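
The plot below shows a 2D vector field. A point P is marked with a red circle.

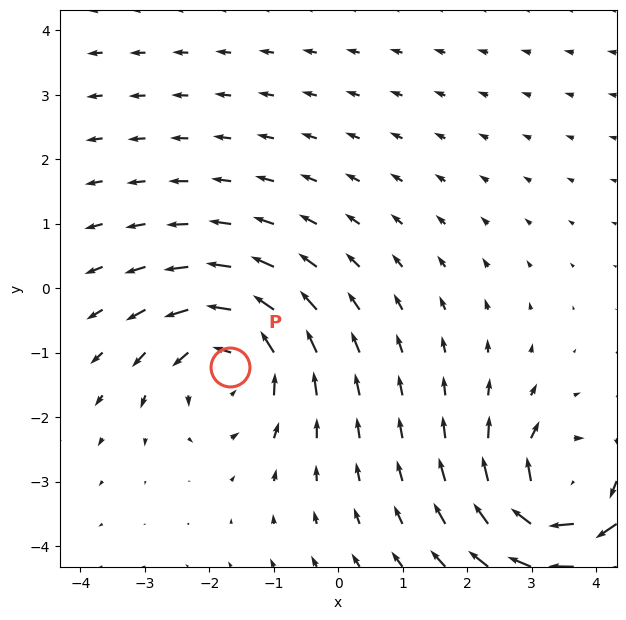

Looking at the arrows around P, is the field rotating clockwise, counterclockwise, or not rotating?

counterclockwise

Near P at (-1.7, -1.2) the arrows circulate counterclockwise. The curl (z-component) there is about +4; positive curl means counterclockwise rotation.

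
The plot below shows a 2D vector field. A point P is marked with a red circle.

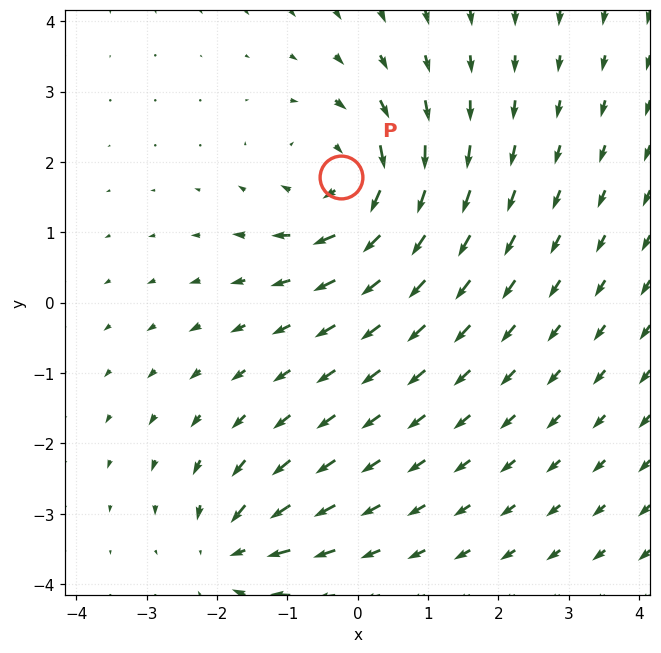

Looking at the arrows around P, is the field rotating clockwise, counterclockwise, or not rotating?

Near P at (-0.2, 1.8) the arrows circulate clockwise. The curl (z-component) there is about -5; negative curl means clockwise rotation.

clockwise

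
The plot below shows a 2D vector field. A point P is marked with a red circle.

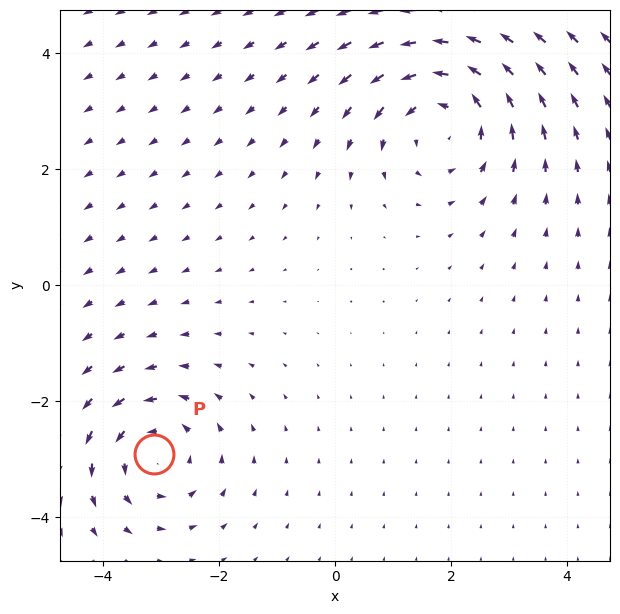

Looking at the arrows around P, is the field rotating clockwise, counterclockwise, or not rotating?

Near P at (-3.1, -2.9) the arrows circulate counterclockwise. The curl (z-component) there is about +3; positive curl means counterclockwise rotation.

counterclockwise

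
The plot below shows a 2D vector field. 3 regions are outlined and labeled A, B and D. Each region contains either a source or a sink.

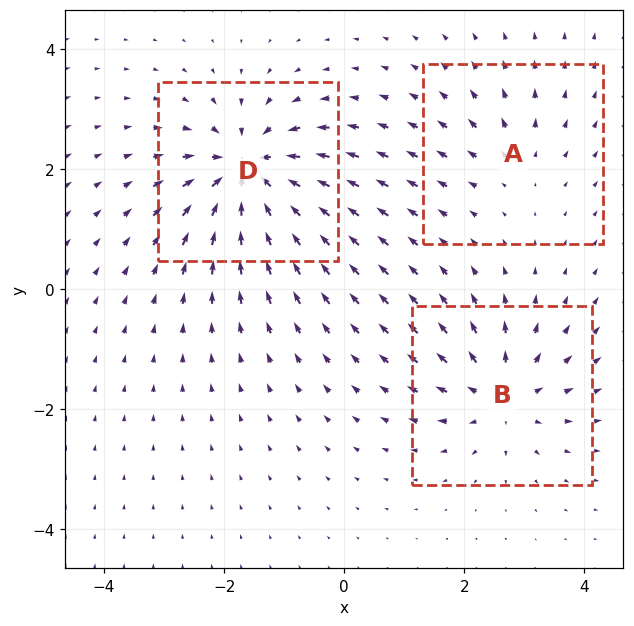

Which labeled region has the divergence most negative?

D

Divergence at each region's feature centre — A: about +2, B: about +4, D: about -6. Region D is most negative.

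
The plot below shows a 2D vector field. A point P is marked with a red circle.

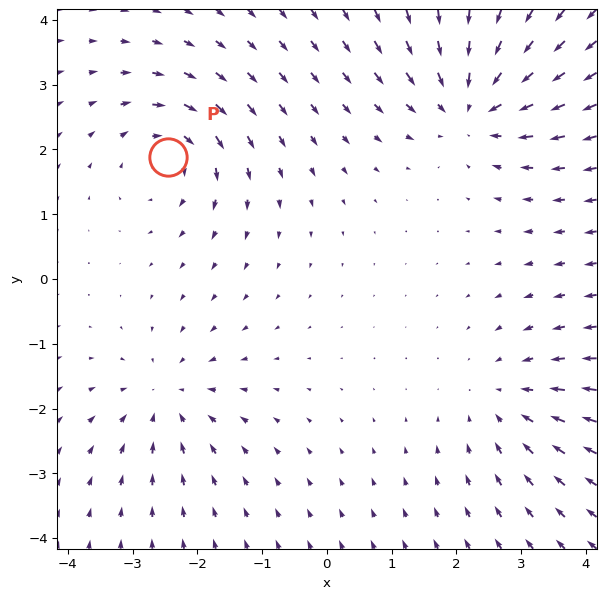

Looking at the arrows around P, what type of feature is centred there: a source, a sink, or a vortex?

vortex

At P (-2.4, 1.9) the arrows circulate clockwise. Divergence ≈0, curl about -4 — near-zero divergence with nonzero curl is a vortex.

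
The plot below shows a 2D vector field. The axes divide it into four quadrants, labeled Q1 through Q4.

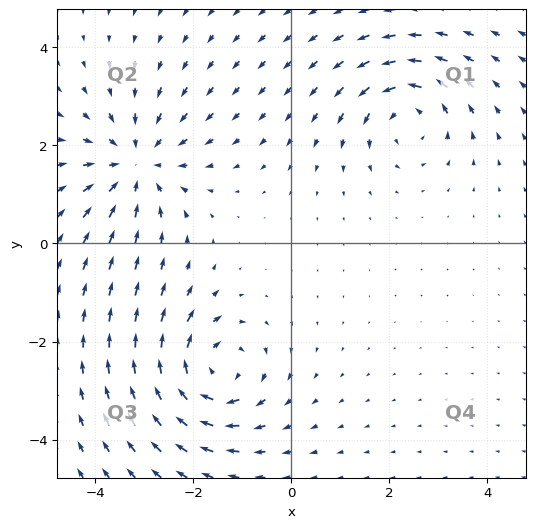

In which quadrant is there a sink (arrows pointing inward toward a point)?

The sink sits at approximately (-3.2, 1.6), which lies in quadrant Q2. The divergence there is about -4, negative as expected for a sink.

Q2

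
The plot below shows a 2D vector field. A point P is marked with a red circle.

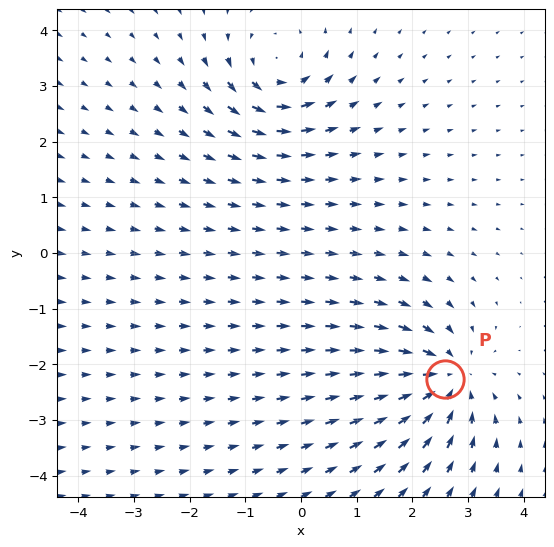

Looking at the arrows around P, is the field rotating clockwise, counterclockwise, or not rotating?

not rotating

Near P at (2.6, -2.3) the arrows show no circulation. The curl there is ≈0.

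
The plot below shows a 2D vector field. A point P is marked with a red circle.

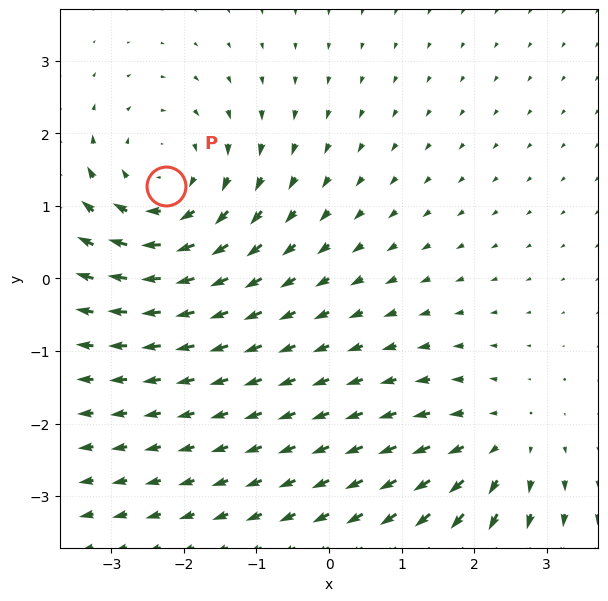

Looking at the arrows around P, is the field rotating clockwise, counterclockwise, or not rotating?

clockwise

Near P at (-2.2, 1.3) the arrows circulate clockwise. The curl (z-component) there is about -4; negative curl means clockwise rotation.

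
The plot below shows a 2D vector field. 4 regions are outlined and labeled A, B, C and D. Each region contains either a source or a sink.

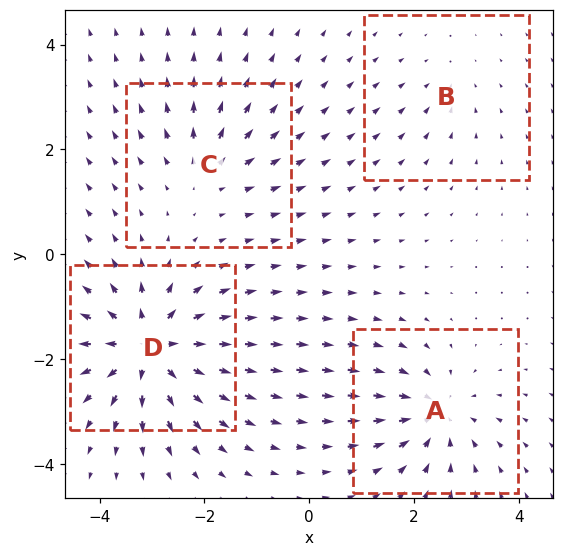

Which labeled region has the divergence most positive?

D

Divergence at each region's feature centre — A: about -5, B: about -2, C: about +4, D: about +8. Region D is most positive.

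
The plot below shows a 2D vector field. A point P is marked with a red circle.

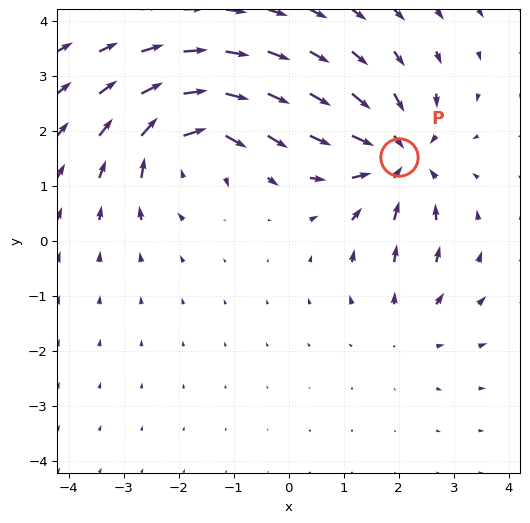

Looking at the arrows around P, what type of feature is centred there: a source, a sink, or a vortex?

At P (2.0, 1.5) the arrows converge inward. Divergence about -5, curl ≈0 — negative divergence with near-zero curl is a sink.

sink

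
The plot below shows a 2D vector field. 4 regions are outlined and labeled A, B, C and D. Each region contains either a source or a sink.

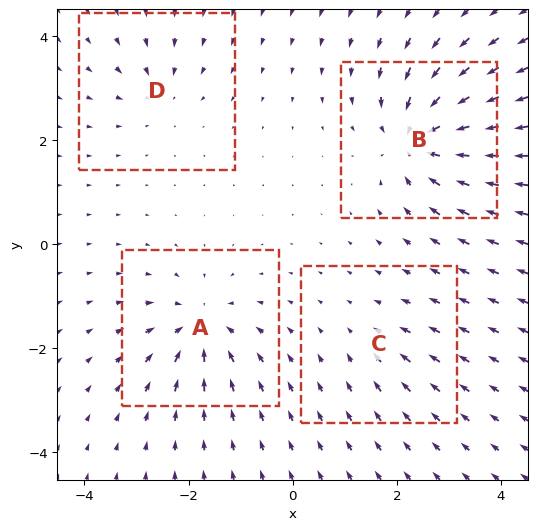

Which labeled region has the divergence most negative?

Divergence at each region's feature centre — A: about -6, B: about -8, C: about -3, D: about -4. Region B is most negative.

B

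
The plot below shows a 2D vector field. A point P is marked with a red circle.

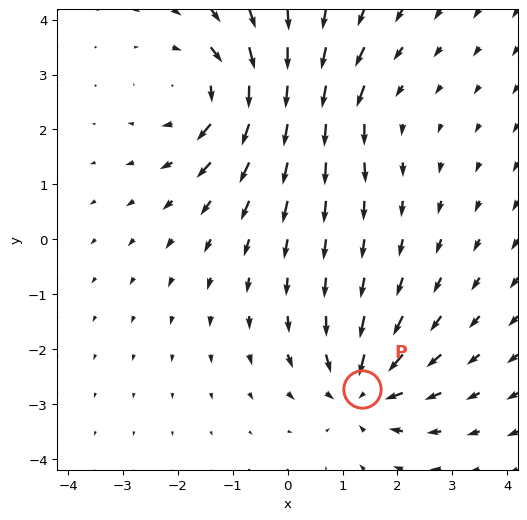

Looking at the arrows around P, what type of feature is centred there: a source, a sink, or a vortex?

sink

At P (1.4, -2.7) the arrows converge inward. Divergence about -5, curl ≈0 — negative divergence with near-zero curl is a sink.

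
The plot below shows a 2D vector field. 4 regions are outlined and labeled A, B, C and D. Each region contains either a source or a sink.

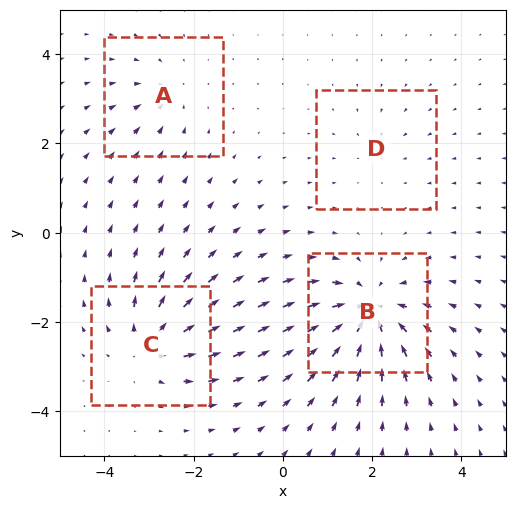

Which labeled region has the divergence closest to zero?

Divergence at each region's feature centre — A: about -3, B: about -7, C: about +5, D: about -2. Region D is closest to zero.

D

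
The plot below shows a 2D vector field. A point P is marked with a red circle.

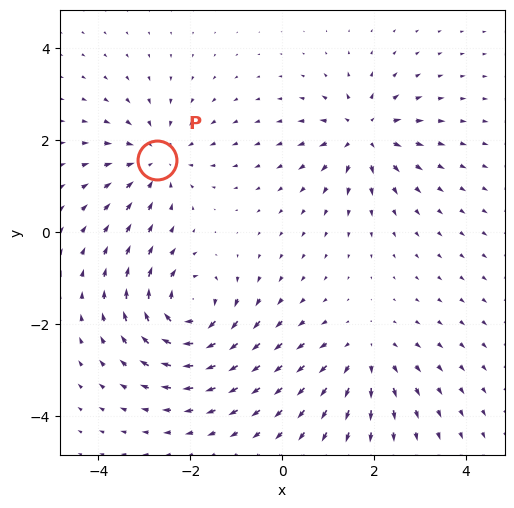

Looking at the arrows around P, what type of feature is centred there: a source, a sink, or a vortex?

At P (-2.7, 1.6) the arrows converge inward. Divergence about -4, curl ≈0 — negative divergence with near-zero curl is a sink.

sink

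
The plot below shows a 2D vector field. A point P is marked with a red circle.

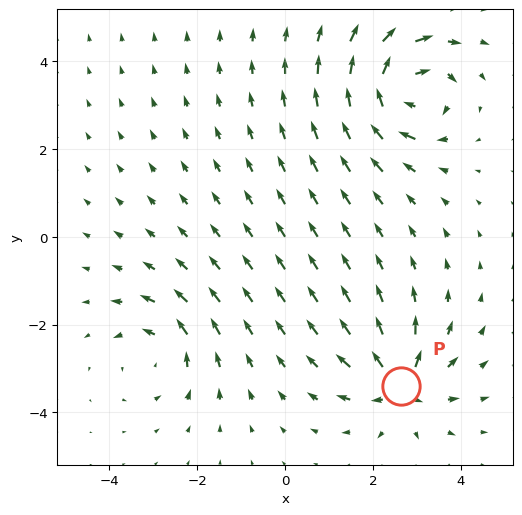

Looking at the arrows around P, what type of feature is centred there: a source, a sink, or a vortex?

source

At P (2.6, -3.4) the arrows spread outward. Divergence about +5, curl ≈0 — positive divergence with near-zero curl is a source.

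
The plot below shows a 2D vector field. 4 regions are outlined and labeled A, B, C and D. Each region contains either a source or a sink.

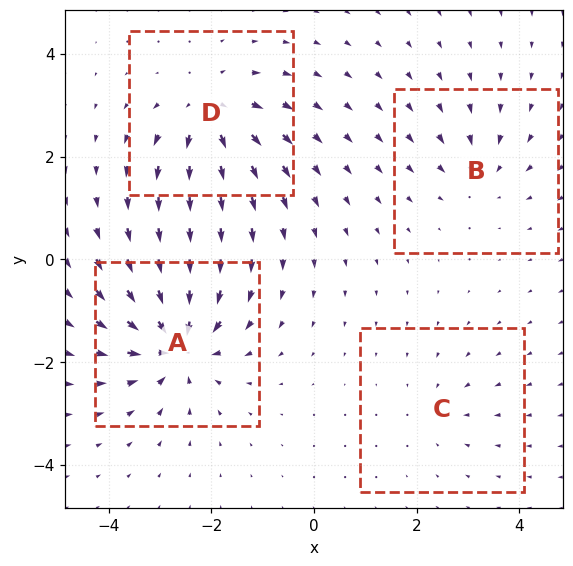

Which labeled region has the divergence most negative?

A

Divergence at each region's feature centre — A: about -8, B: about -4, C: about -2, D: about +6. Region A is most negative.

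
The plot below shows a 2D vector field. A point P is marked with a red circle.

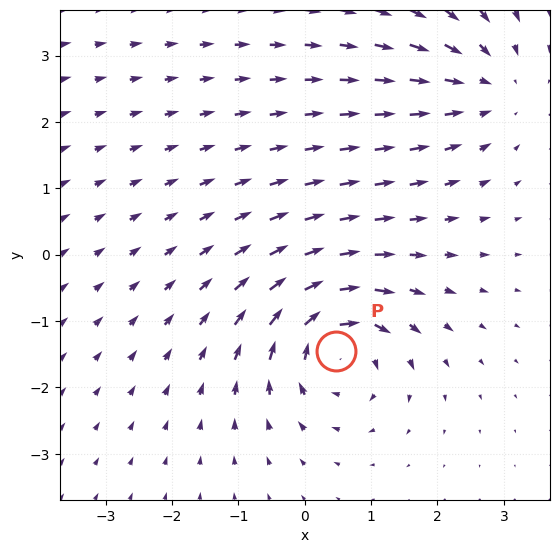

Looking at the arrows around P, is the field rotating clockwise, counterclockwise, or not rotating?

Near P at (0.5, -1.4) the arrows circulate clockwise. The curl (z-component) there is about -7; negative curl means clockwise rotation.

clockwise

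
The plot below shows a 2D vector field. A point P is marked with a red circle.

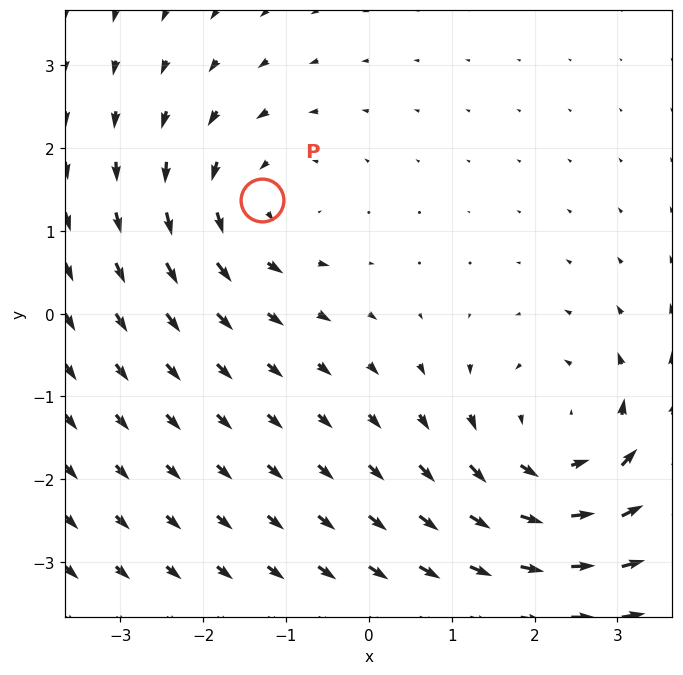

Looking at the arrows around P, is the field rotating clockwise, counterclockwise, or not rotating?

Near P at (-1.3, 1.4) the arrows circulate counterclockwise. The curl (z-component) there is about +3; positive curl means counterclockwise rotation.

counterclockwise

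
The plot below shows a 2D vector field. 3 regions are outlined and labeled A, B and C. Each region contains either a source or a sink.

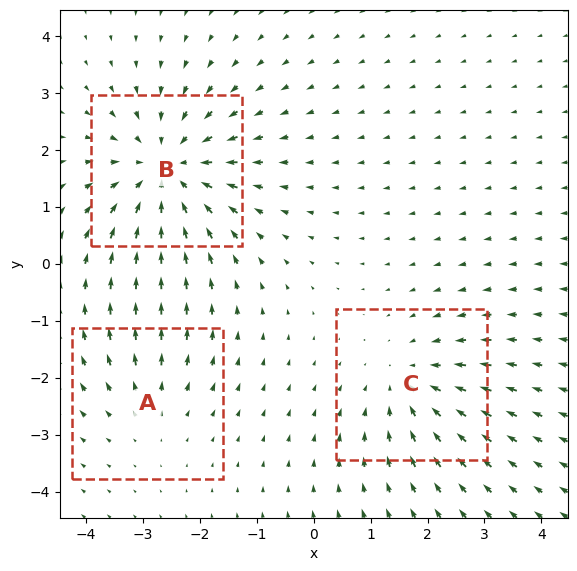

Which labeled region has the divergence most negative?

Divergence at each region's feature centre — A: about +2, B: about -4, C: about -3. Region B is most negative.

B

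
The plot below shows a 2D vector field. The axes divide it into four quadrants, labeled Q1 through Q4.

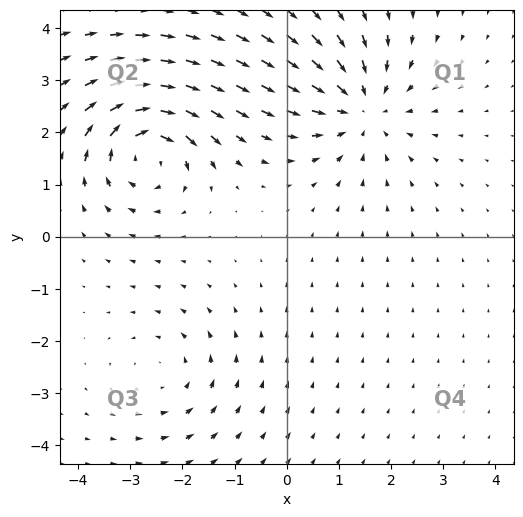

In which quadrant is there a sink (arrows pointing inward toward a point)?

Q1

The sink sits at approximately (1.4, 2.5), which lies in quadrant Q1. The divergence there is about -4, negative as expected for a sink.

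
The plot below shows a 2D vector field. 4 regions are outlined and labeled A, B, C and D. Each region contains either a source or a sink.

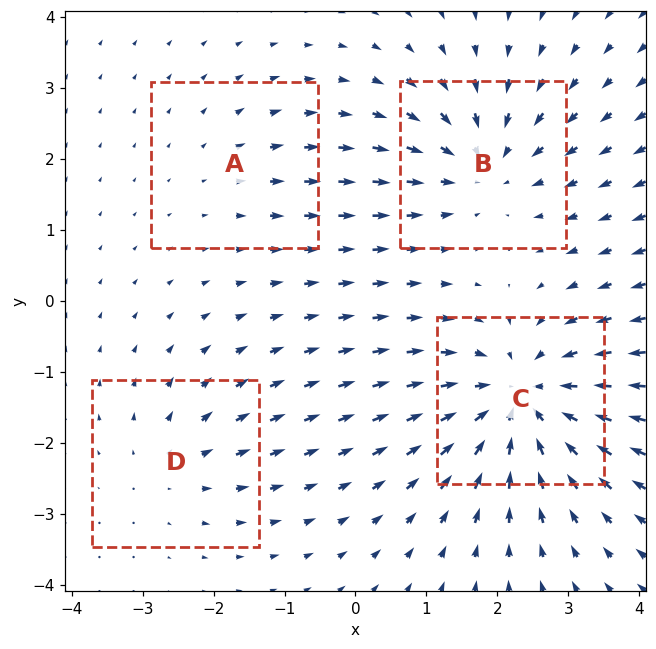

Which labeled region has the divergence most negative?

Divergence at each region's feature centre — A: about +2, B: about -5, C: about -7, D: about +3. Region C is most negative.

C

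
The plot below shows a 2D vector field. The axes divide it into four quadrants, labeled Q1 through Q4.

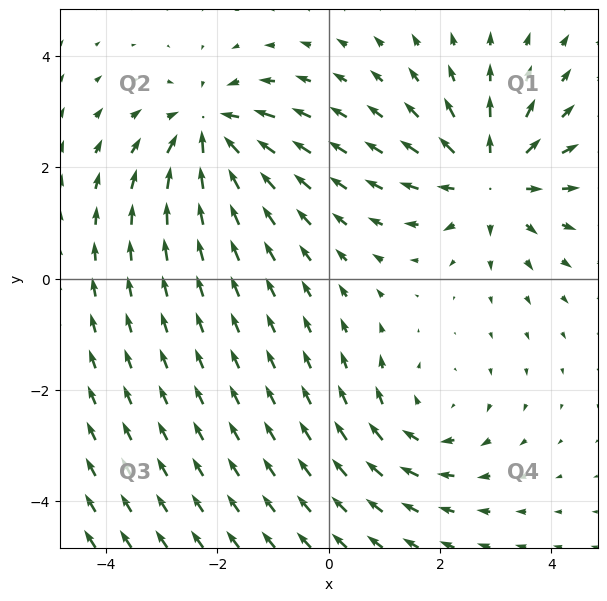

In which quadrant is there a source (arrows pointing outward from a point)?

The source sits at approximately (2.9, 1.8), which lies in quadrant Q1. The divergence there is about +4, positive as expected for a source.

Q1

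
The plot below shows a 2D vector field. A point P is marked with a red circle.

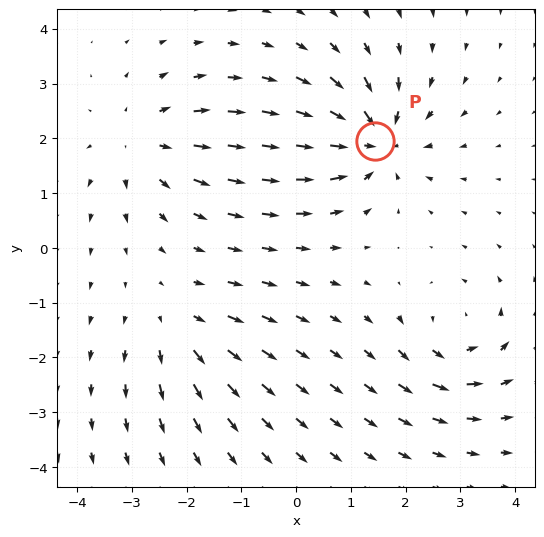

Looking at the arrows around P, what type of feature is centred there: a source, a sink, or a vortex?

At P (1.4, 2.0) the arrows converge inward. Divergence about -6, curl ≈0 — negative divergence with near-zero curl is a sink.

sink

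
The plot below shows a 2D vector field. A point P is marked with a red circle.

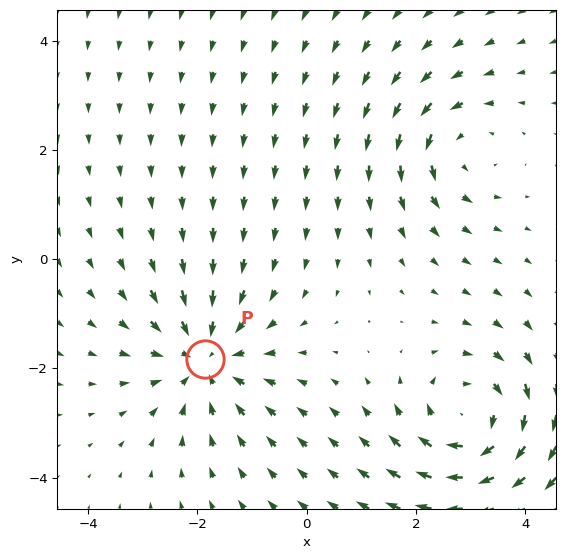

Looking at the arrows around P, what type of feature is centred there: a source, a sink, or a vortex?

sink

At P (-1.9, -1.8) the arrows converge inward. Divergence about -4, curl ≈0 — negative divergence with near-zero curl is a sink.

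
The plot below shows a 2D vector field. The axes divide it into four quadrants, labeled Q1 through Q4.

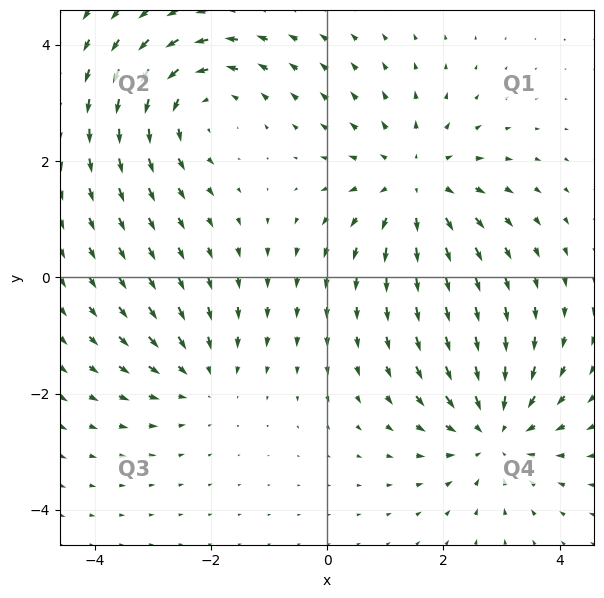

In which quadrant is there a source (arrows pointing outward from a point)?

The source sits at approximately (1.5, 1.6), which lies in quadrant Q1. The divergence there is about +4, positive as expected for a source.

Q1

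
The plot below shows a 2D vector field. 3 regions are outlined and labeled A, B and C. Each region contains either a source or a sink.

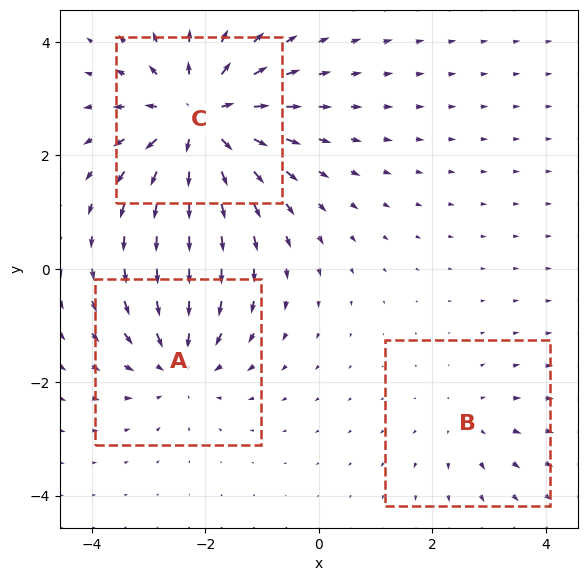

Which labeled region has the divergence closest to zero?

B

Divergence at each region's feature centre — A: about -3, B: about +2, C: about +5. Region B is closest to zero.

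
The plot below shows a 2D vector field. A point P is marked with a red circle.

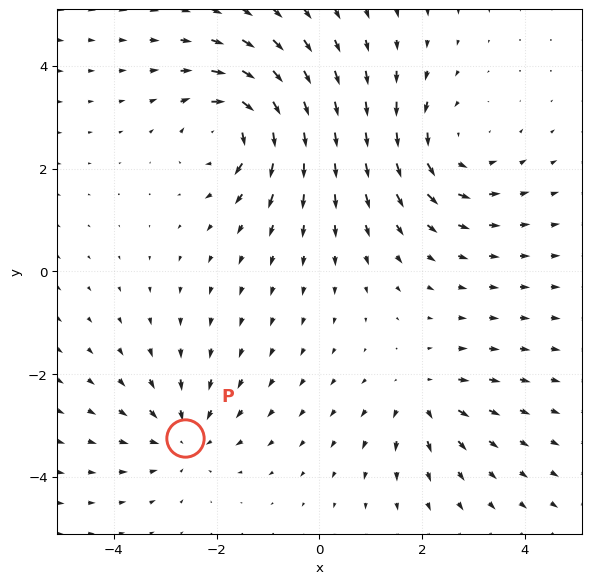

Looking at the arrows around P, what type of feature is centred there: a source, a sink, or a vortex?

sink

At P (-2.6, -3.2) the arrows converge inward. Divergence about -3, curl ≈0 — negative divergence with near-zero curl is a sink.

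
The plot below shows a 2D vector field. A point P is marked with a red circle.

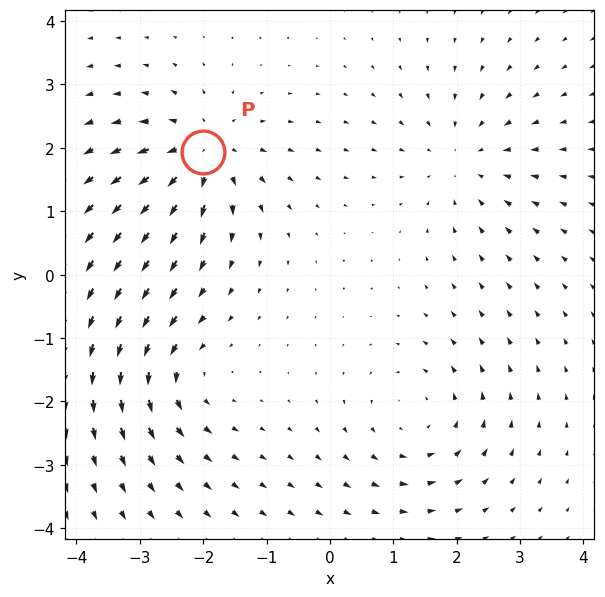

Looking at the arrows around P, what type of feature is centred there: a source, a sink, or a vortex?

source

At P (-2.0, 1.9) the arrows spread outward. Divergence about +5, curl ≈0 — positive divergence with near-zero curl is a source.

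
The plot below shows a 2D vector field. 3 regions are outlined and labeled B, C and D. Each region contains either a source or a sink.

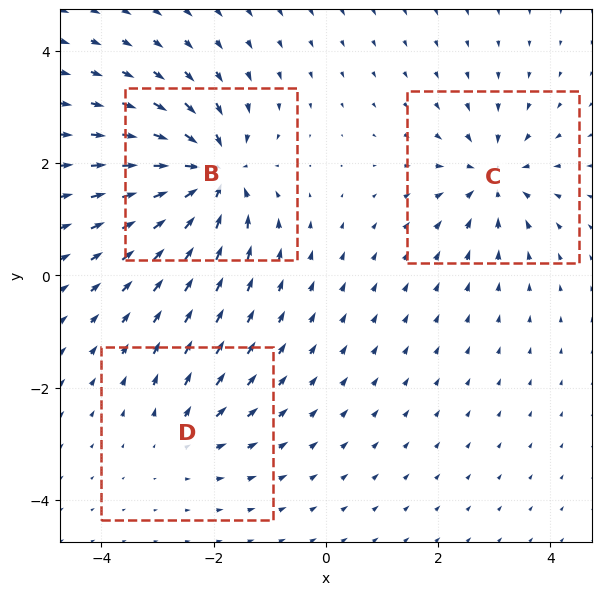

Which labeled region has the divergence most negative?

Divergence at each region's feature centre — B: about -6, C: about -4, D: about +2. Region B is most negative.

B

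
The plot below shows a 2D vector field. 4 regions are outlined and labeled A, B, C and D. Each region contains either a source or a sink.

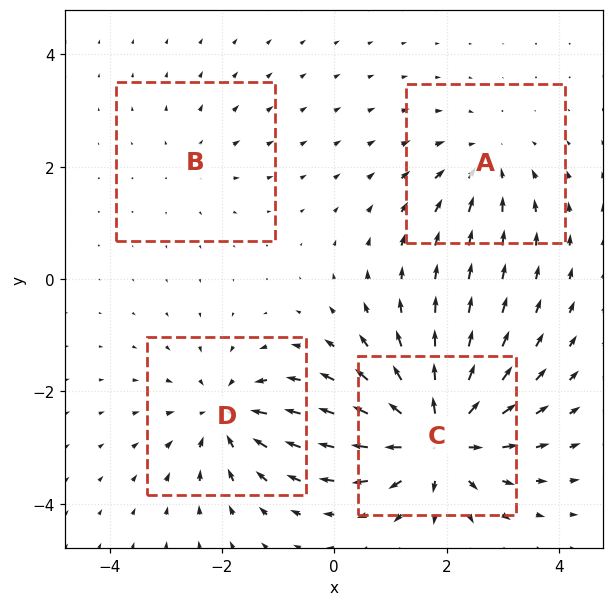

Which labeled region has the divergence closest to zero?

Divergence at each region's feature centre — A: about -4, B: about +2, C: about +8, D: about -5. Region B is closest to zero.

B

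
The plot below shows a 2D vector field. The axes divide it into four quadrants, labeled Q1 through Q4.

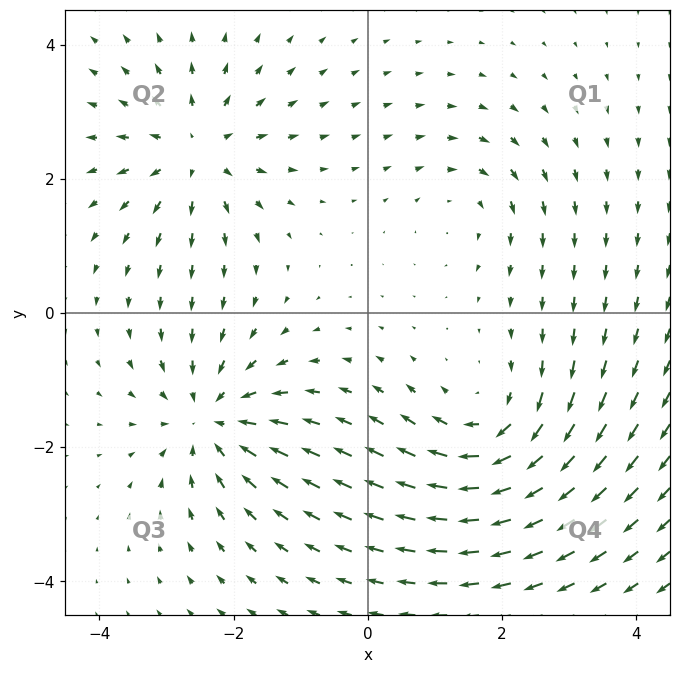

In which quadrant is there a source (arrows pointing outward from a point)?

The source sits at approximately (-2.6, 2.4), which lies in quadrant Q2. The divergence there is about +4, positive as expected for a source.

Q2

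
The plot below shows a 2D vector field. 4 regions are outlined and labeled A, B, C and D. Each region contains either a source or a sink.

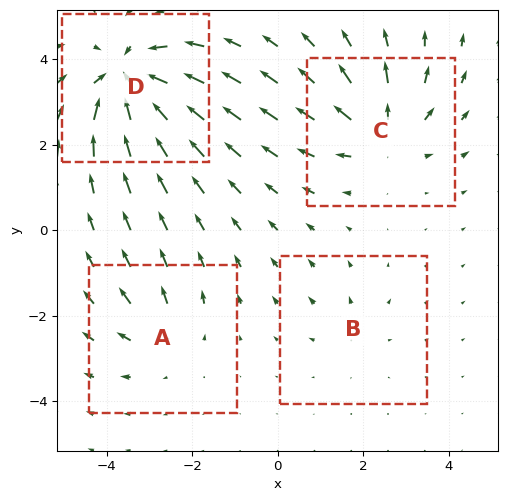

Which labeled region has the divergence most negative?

Divergence at each region's feature centre — A: about +3, B: about +2, C: about +5, D: about -7. Region D is most negative.

D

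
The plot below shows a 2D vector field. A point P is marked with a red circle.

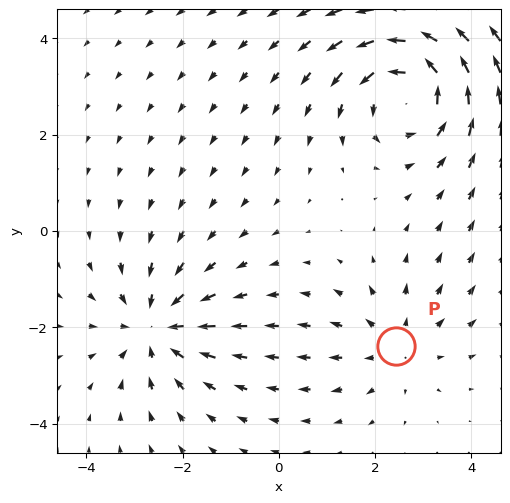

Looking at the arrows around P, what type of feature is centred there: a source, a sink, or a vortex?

source

At P (2.4, -2.4) the arrows spread outward. Divergence about +2, curl ≈0 — positive divergence with near-zero curl is a source.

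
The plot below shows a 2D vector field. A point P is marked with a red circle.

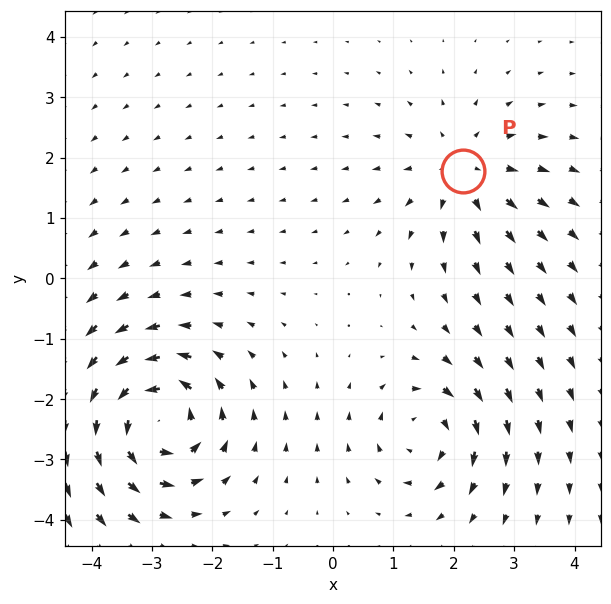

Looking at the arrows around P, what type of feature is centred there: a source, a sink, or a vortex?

At P (2.2, 1.8) the arrows spread outward. Divergence about +3, curl ≈0 — positive divergence with near-zero curl is a source.

source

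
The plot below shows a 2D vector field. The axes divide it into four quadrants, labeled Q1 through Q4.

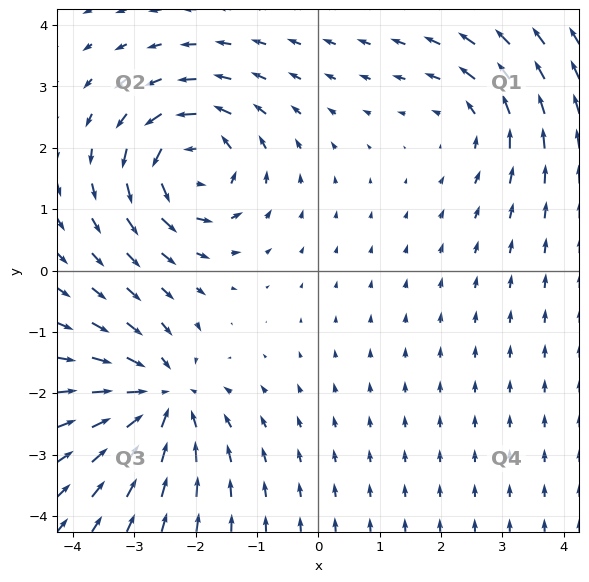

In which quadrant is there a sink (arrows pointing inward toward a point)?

The sink sits at approximately (-2.6, -2.1), which lies in quadrant Q3. The divergence there is about -5, negative as expected for a sink.

Q3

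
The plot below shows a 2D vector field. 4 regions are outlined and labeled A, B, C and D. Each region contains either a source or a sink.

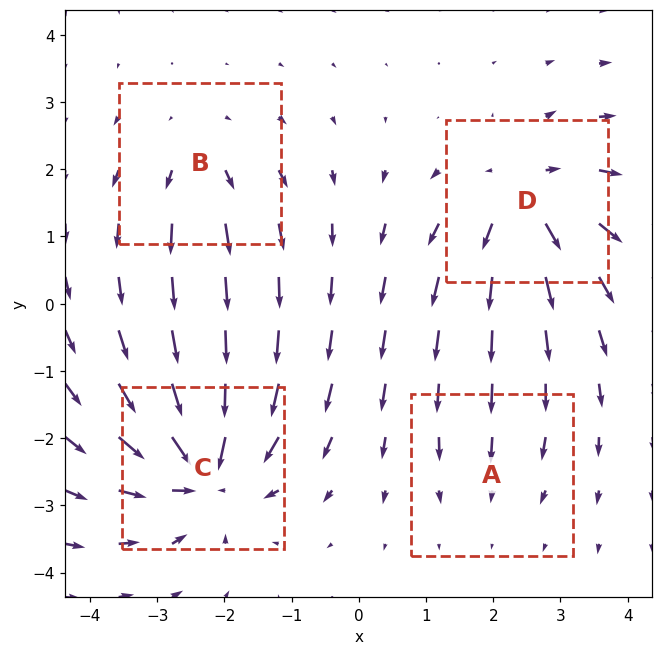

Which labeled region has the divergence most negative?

C

Divergence at each region's feature centre — A: about -2, B: about +4, C: about -7, D: about +6. Region C is most negative.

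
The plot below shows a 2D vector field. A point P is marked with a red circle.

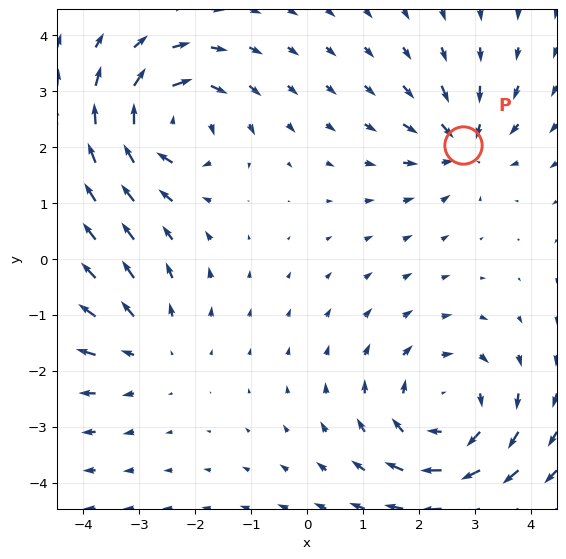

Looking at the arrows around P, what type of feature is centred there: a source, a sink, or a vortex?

sink

At P (2.8, 2.0) the arrows converge inward. Divergence about -4, curl ≈0 — negative divergence with near-zero curl is a sink.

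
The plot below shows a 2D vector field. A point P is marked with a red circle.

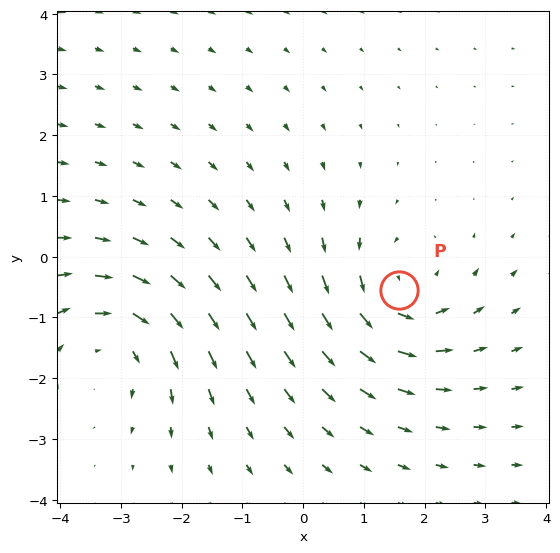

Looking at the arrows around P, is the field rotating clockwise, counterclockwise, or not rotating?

Near P at (1.6, -0.6) the arrows circulate counterclockwise. The curl (z-component) there is about +4; positive curl means counterclockwise rotation.

counterclockwise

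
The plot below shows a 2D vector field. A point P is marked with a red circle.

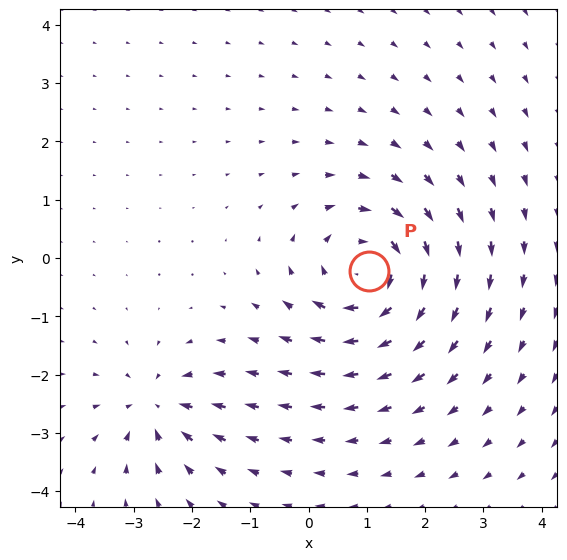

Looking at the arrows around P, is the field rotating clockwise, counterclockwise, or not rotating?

clockwise

Near P at (1.0, -0.2) the arrows circulate clockwise. The curl (z-component) there is about -5; negative curl means clockwise rotation.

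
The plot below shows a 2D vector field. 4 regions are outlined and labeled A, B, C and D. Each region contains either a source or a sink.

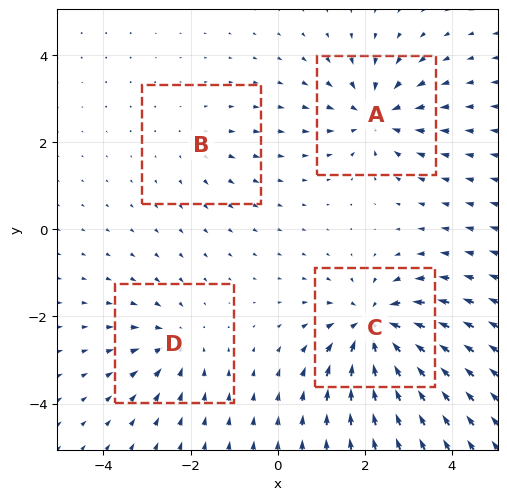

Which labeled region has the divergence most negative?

C

Divergence at each region's feature centre — A: about -5, B: about +2, C: about -7, D: about -4. Region C is most negative.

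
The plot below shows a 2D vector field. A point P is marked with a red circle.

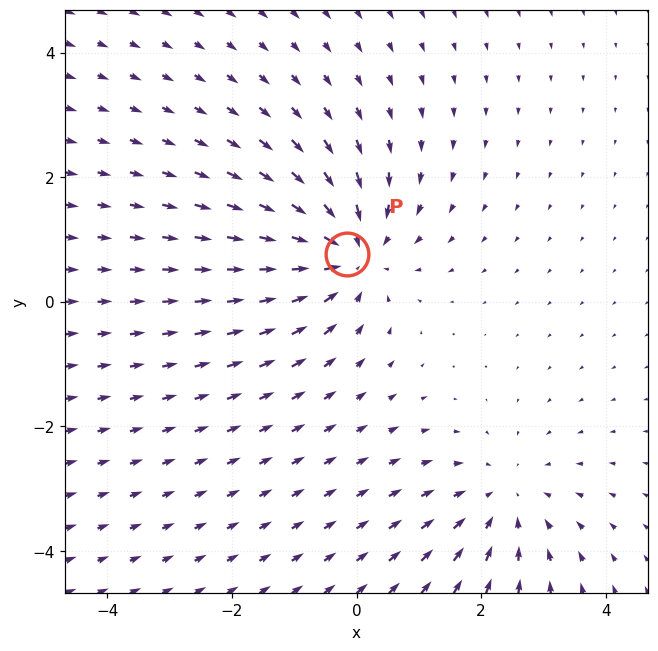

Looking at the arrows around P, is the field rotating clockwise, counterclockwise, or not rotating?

not rotating

Near P at (-0.2, 0.8) the arrows show no circulation. The curl there is ≈0.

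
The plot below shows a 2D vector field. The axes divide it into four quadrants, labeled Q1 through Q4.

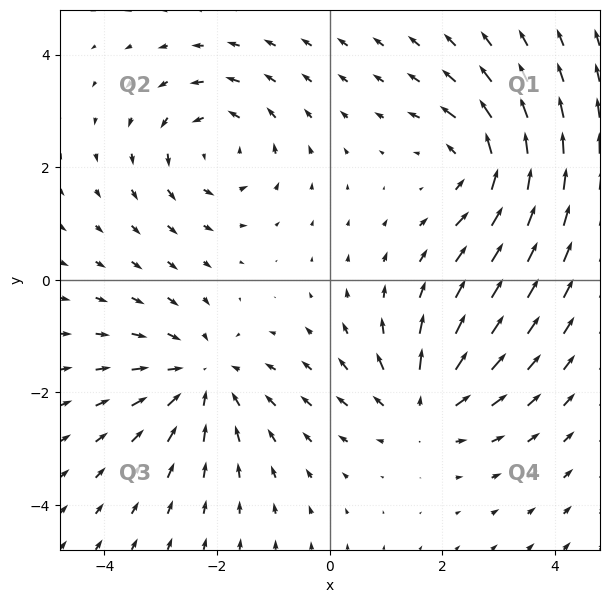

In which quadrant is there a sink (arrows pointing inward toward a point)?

The sink sits at approximately (-2.3, -1.7), which lies in quadrant Q3. The divergence there is about -4, negative as expected for a sink.

Q3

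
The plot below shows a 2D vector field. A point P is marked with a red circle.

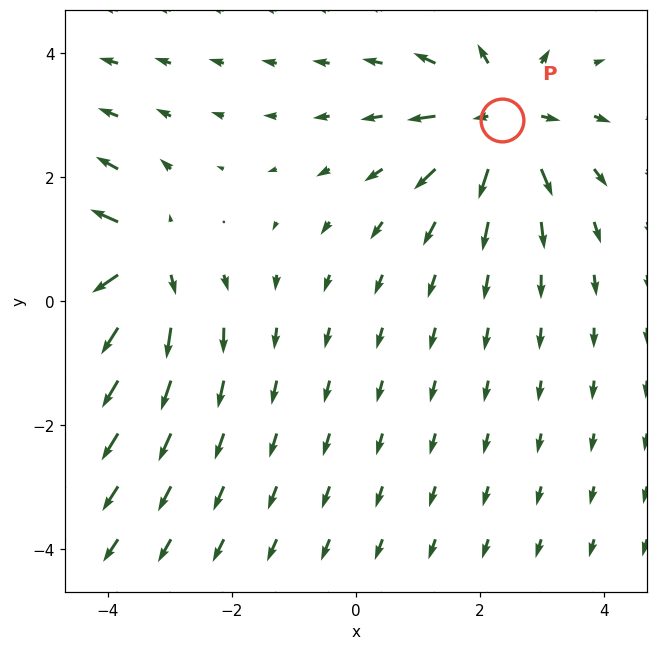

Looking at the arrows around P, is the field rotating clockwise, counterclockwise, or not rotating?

not rotating

Near P at (2.3, 2.9) the arrows show no circulation. The curl there is ≈0.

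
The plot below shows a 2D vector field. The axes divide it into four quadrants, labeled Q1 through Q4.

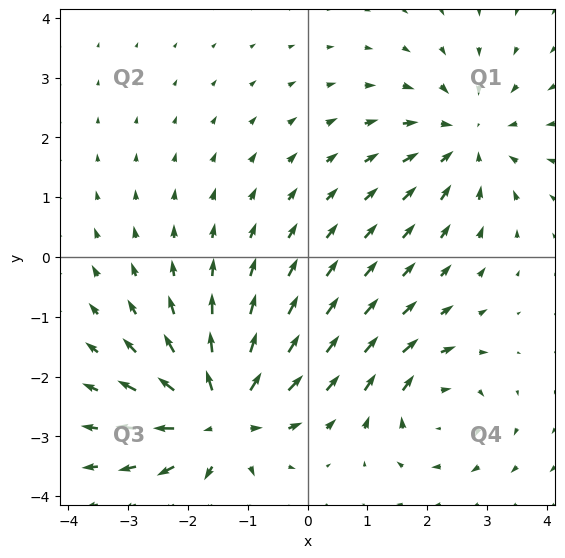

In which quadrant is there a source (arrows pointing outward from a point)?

The source sits at approximately (-1.5, -2.7), which lies in quadrant Q3. The divergence there is about +6, positive as expected for a source.

Q3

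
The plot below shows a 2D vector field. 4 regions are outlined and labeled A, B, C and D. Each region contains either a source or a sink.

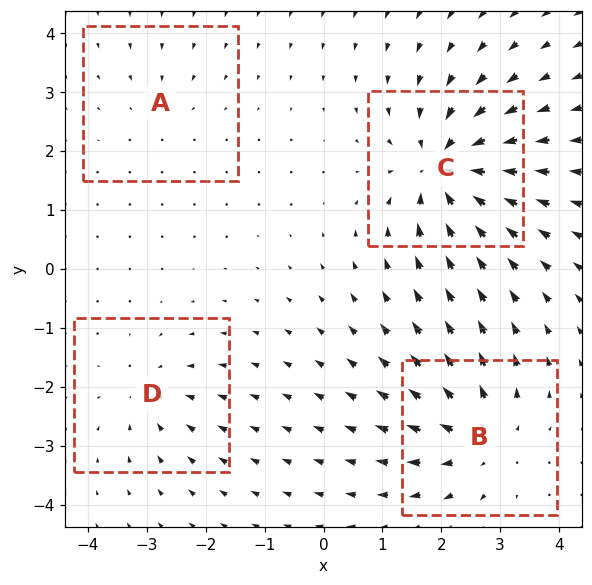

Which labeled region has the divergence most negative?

Divergence at each region's feature centre — A: about -2, B: about +6, C: about -8, D: about -4. Region C is most negative.

C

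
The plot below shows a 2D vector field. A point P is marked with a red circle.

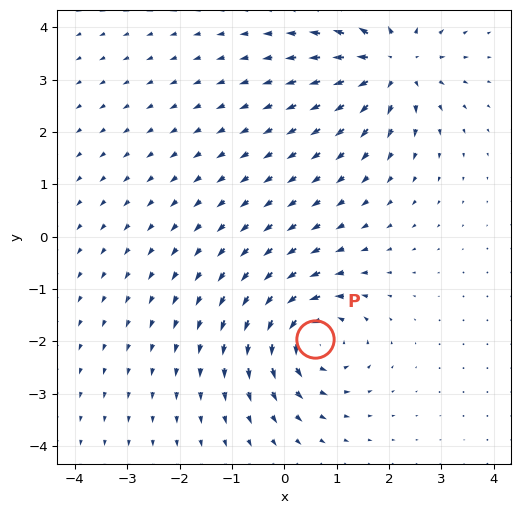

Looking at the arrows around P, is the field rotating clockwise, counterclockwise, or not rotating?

counterclockwise

Near P at (0.6, -2.0) the arrows circulate counterclockwise. The curl (z-component) there is about +5; positive curl means counterclockwise rotation.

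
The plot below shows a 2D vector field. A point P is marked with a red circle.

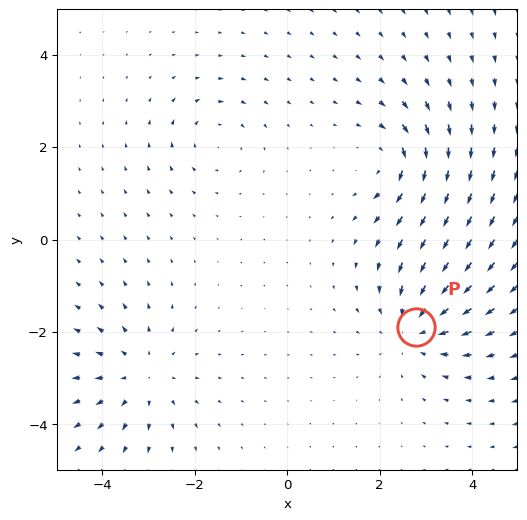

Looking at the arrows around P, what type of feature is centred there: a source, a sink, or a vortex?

sink

At P (2.8, -1.9) the arrows converge inward. Divergence about -4, curl ≈0 — negative divergence with near-zero curl is a sink.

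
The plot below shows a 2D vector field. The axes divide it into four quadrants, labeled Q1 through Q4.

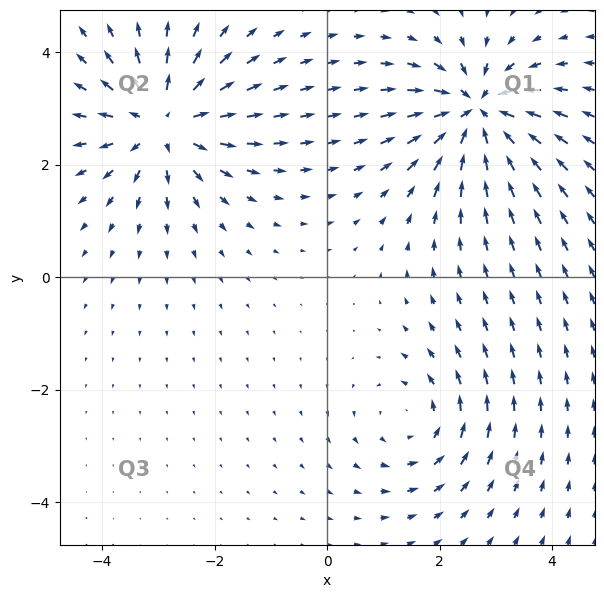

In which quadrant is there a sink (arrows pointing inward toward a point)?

The sink sits at approximately (2.7, 2.9), which lies in quadrant Q1. The divergence there is about -7, negative as expected for a sink.

Q1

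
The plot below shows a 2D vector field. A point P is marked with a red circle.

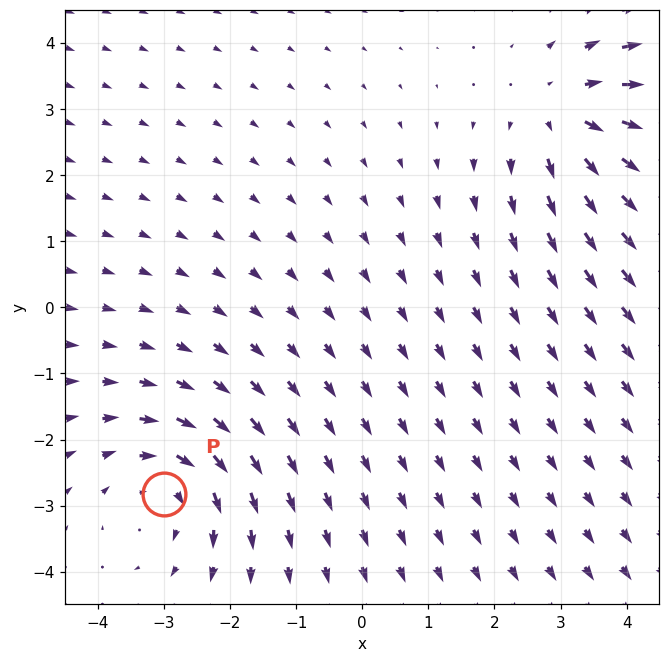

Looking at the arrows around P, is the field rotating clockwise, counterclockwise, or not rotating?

Near P at (-3.0, -2.8) the arrows circulate clockwise. The curl (z-component) there is about -3; negative curl means clockwise rotation.

clockwise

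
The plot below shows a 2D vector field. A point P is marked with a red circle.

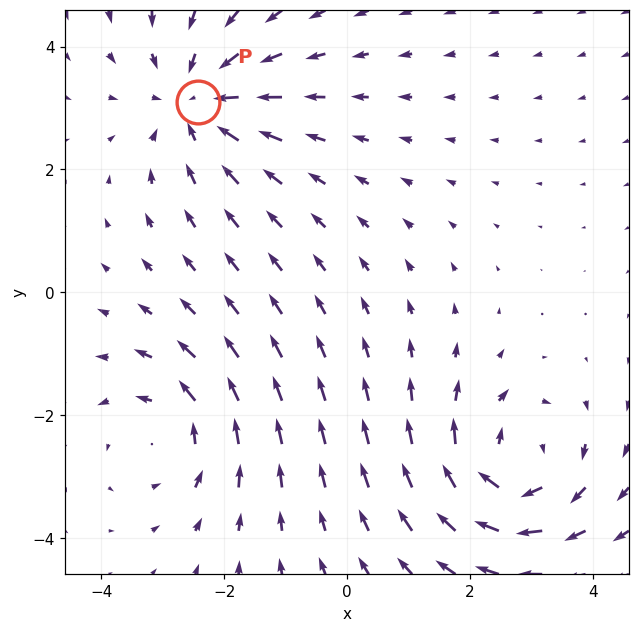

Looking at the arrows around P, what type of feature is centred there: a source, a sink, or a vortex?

sink

At P (-2.4, 3.1) the arrows converge inward. Divergence about -4, curl ≈0 — negative divergence with near-zero curl is a sink.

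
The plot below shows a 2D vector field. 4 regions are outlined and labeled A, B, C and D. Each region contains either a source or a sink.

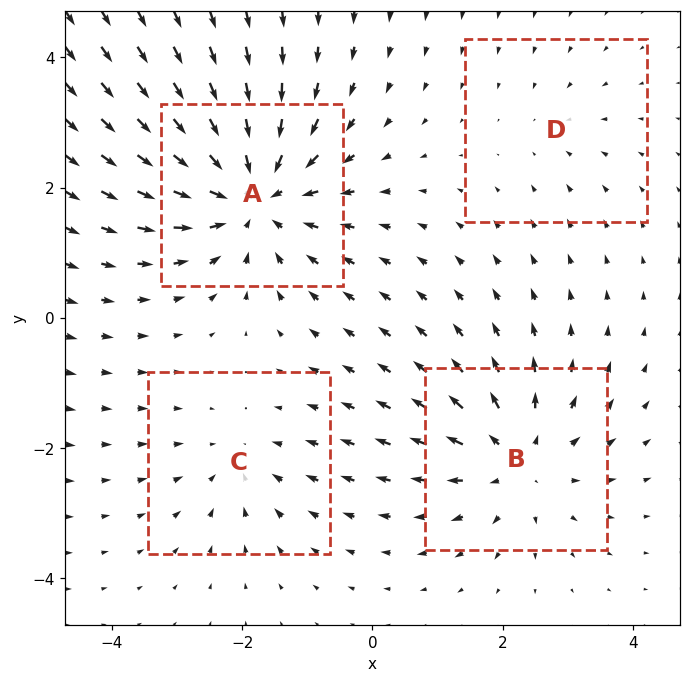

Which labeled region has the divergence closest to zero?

D

Divergence at each region's feature centre — A: about -7, B: about +5, C: about -3, D: about -2. Region D is closest to zero.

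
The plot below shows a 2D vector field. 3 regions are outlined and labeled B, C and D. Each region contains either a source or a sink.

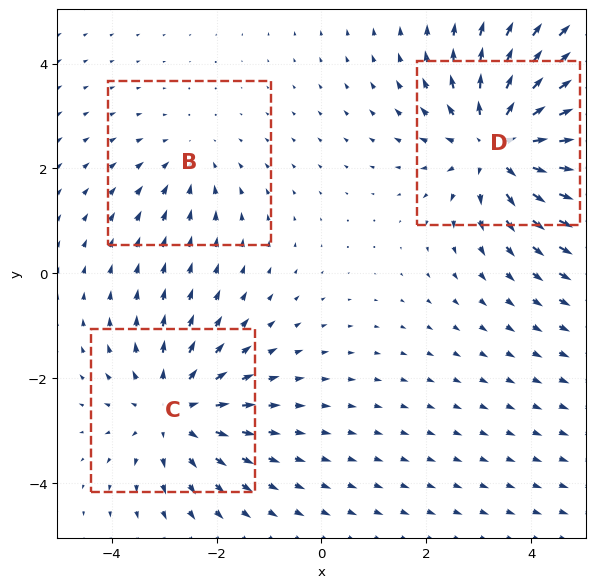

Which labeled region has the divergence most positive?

D

Divergence at each region's feature centre — B: about -2, C: about +3, D: about +4. Region D is most positive.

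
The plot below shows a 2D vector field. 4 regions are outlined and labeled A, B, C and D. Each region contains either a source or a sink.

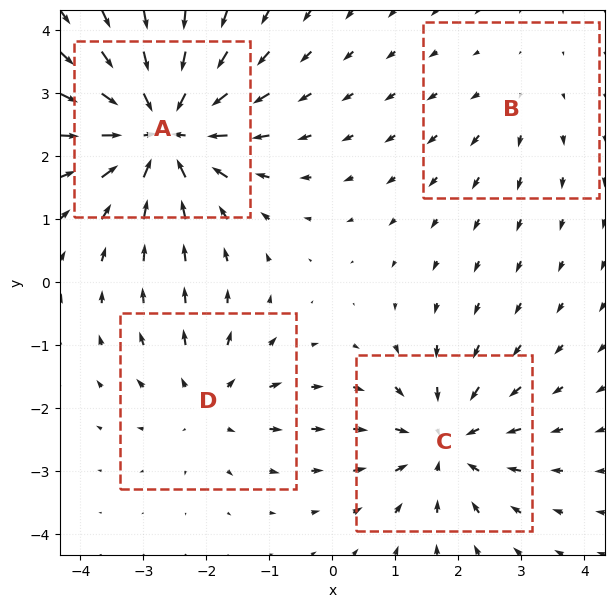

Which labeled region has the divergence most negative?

Divergence at each region's feature centre — A: about -8, B: about +2, C: about -5, D: about +4. Region A is most negative.

A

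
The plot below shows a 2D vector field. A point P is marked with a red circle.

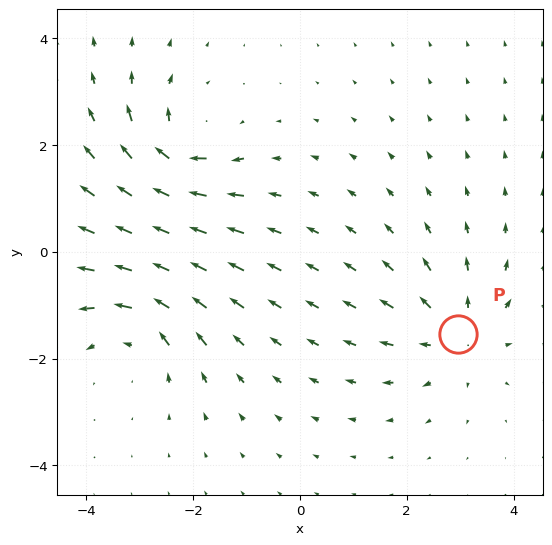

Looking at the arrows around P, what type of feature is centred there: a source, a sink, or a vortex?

At P (3.0, -1.5) the arrows spread outward. Divergence about +4, curl ≈0 — positive divergence with near-zero curl is a source.

source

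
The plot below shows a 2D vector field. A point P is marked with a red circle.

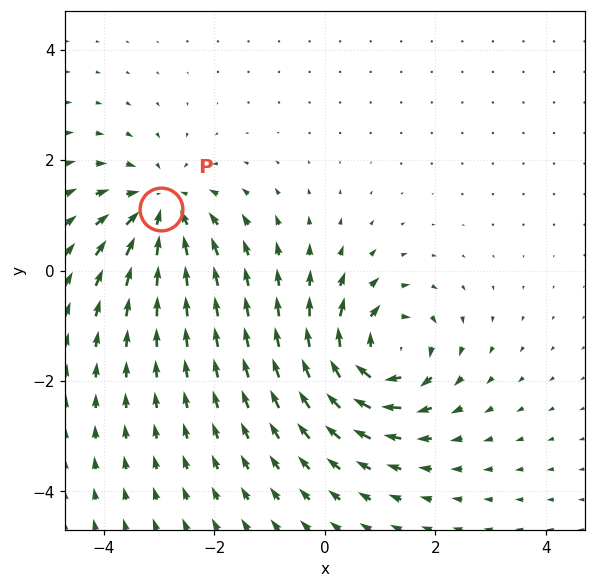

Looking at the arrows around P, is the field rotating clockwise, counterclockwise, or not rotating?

Near P at (-3.0, 1.1) the arrows show no circulation. The curl there is ≈0.

not rotating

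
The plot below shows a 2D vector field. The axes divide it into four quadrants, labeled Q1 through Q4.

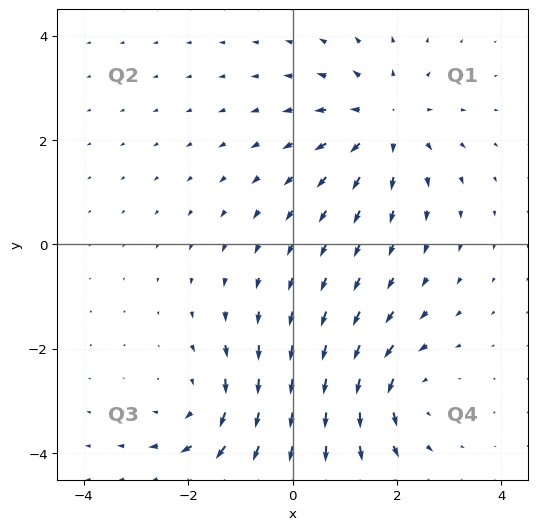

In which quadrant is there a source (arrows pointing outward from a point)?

The source sits at approximately (1.8, 2.3), which lies in quadrant Q1. The divergence there is about +4, positive as expected for a source.

Q1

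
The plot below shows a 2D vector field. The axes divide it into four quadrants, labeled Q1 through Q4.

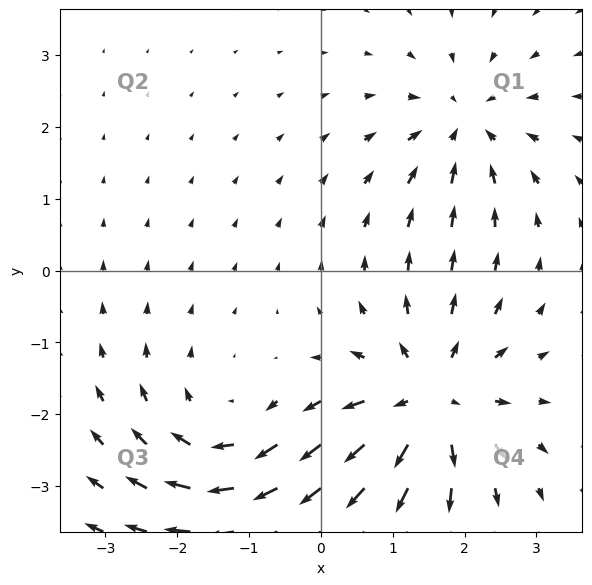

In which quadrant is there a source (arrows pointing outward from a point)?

The source sits at approximately (1.5, -1.8), which lies in quadrant Q4. The divergence there is about +5, positive as expected for a source.

Q4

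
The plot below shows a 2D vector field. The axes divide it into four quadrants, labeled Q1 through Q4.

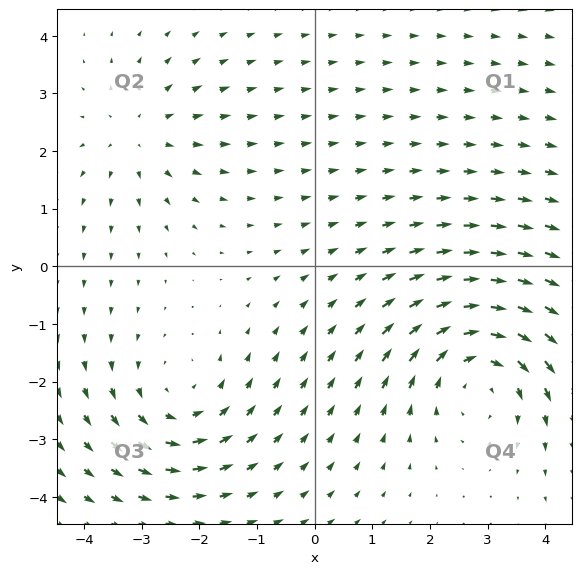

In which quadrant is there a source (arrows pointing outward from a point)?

The source sits at approximately (-3.0, 2.3), which lies in quadrant Q2. The divergence there is about +3, positive as expected for a source.

Q2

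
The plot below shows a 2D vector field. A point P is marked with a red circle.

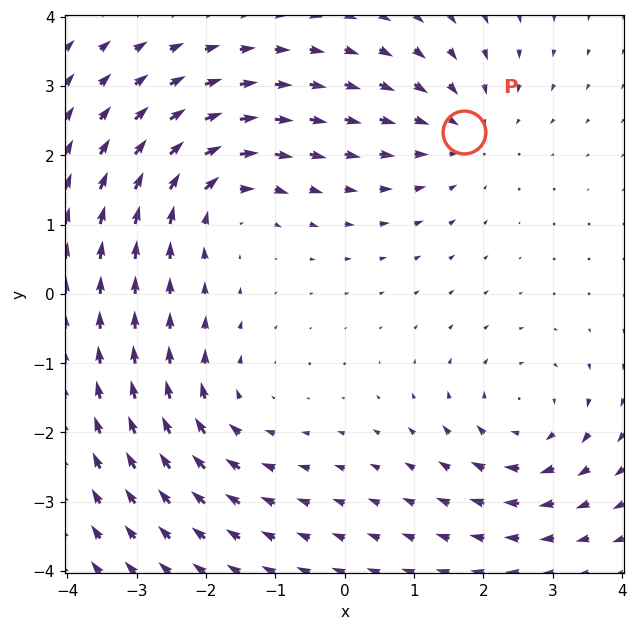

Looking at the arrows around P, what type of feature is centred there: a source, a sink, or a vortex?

sink

At P (1.7, 2.3) the arrows converge inward. Divergence about -4, curl ≈0 — negative divergence with near-zero curl is a sink.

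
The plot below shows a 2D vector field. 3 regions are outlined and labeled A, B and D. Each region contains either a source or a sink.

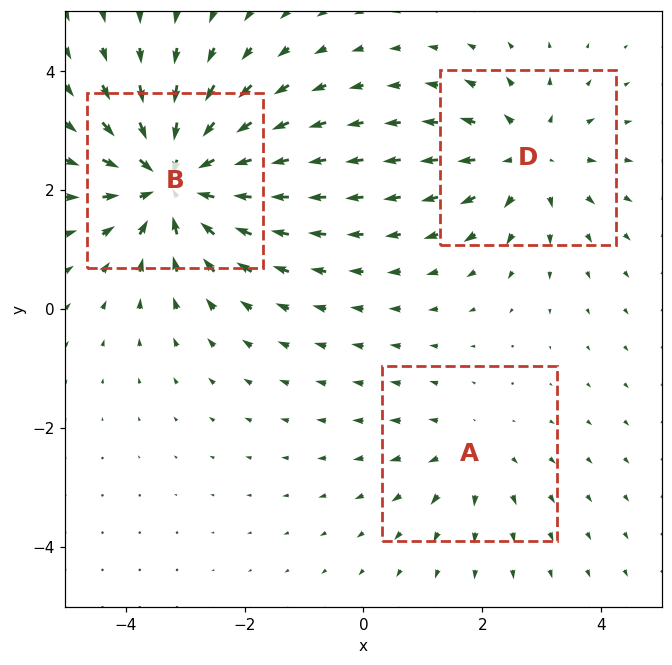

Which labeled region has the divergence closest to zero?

Divergence at each region's feature centre — A: about +2, B: about -5, D: about +3. Region A is closest to zero.

A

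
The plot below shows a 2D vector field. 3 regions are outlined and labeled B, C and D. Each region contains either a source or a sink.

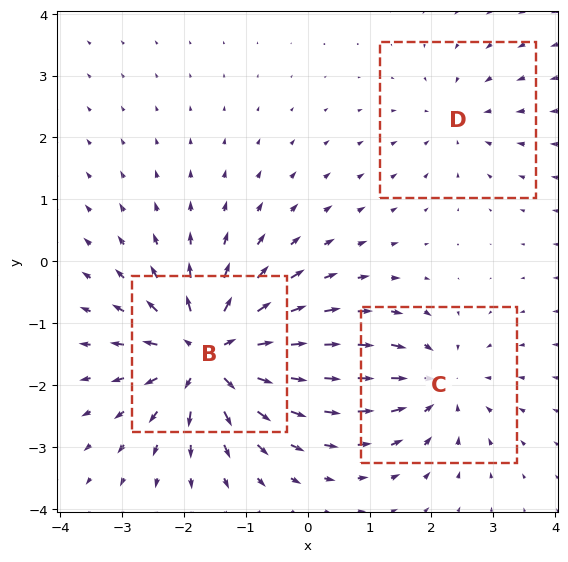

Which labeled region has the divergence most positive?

Divergence at each region's feature centre — B: about +6, C: about -3, D: about -2. Region B is most positive.

B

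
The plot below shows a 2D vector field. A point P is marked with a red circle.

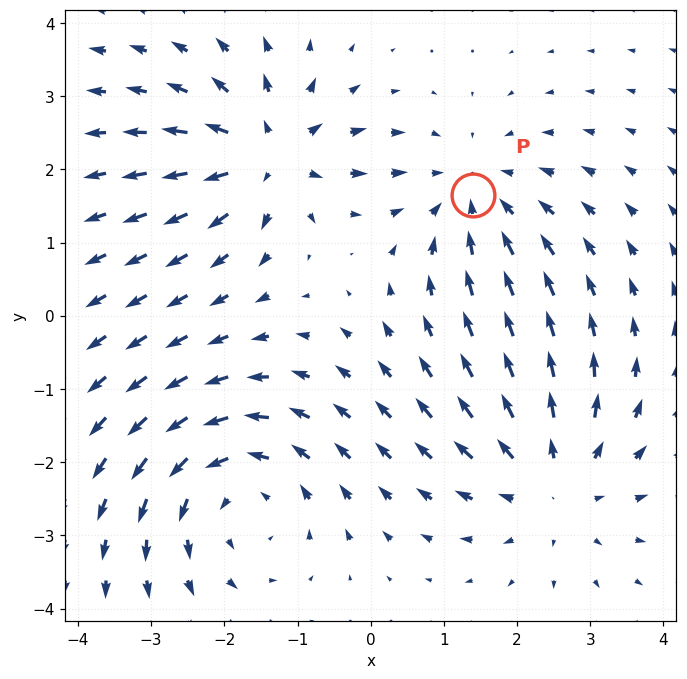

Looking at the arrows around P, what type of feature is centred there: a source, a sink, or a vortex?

At P (1.4, 1.7) the arrows converge inward. Divergence about -3, curl ≈0 — negative divergence with near-zero curl is a sink.

sink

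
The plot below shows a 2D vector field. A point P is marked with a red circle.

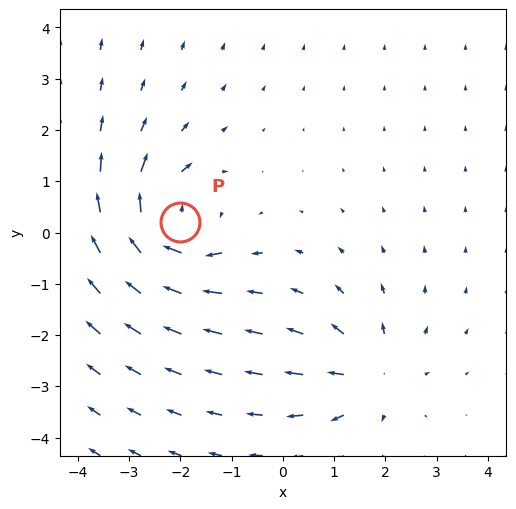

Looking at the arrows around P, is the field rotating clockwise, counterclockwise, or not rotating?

Near P at (-2.0, 0.2) the arrows circulate clockwise. The curl (z-component) there is about -6; negative curl means clockwise rotation.

clockwise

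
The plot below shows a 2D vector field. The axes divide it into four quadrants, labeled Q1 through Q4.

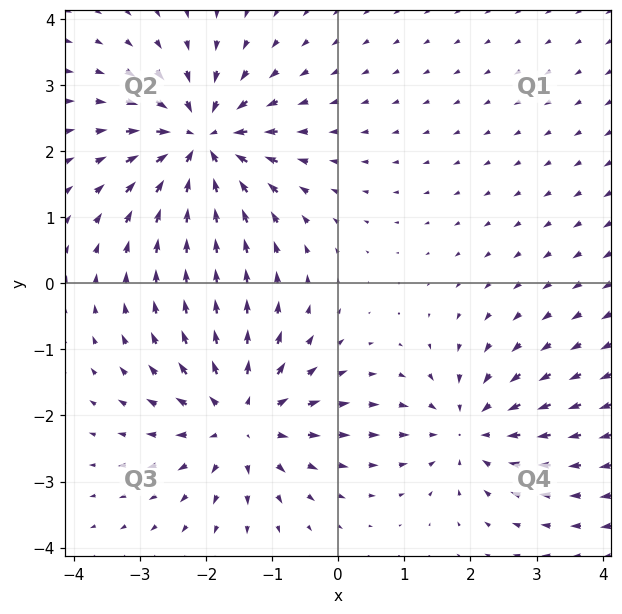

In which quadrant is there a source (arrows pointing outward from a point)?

The source sits at approximately (-1.5, -2.1), which lies in quadrant Q3. The divergence there is about +4, positive as expected for a source.

Q3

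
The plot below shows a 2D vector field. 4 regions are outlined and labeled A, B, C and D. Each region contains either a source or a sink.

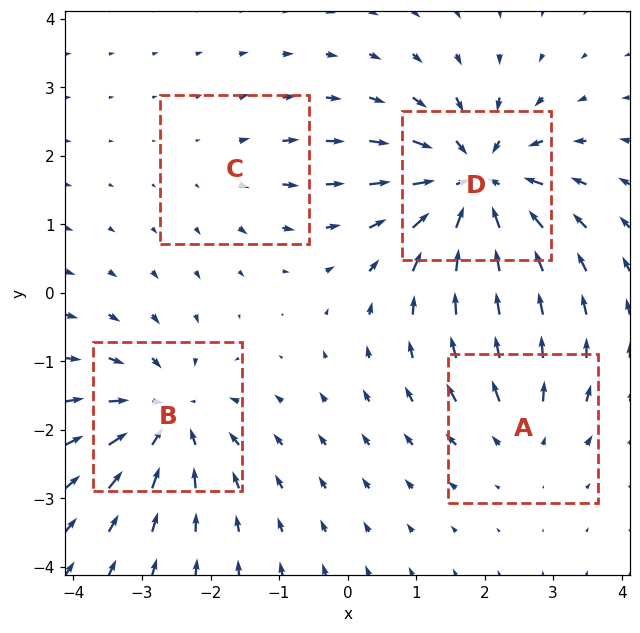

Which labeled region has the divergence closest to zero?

Divergence at each region's feature centre — A: about +3, B: about -5, C: about +2, D: about -7. Region C is closest to zero.

C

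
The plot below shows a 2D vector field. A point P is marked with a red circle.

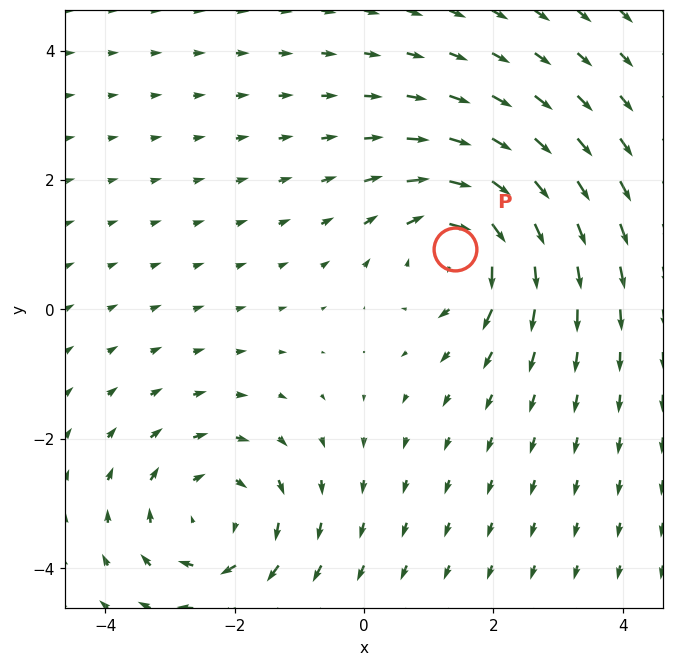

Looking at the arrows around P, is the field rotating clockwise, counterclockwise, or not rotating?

Near P at (1.4, 0.9) the arrows circulate clockwise. The curl (z-component) there is about -5; negative curl means clockwise rotation.

clockwise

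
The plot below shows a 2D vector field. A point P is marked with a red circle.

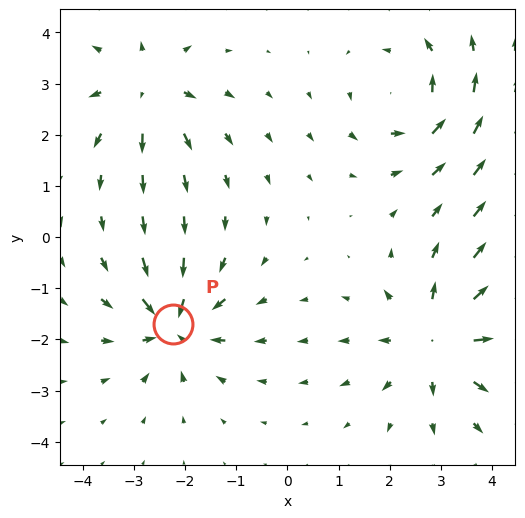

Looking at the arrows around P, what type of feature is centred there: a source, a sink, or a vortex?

At P (-2.2, -1.7) the arrows converge inward. Divergence about -6, curl ≈0 — negative divergence with near-zero curl is a sink.

sink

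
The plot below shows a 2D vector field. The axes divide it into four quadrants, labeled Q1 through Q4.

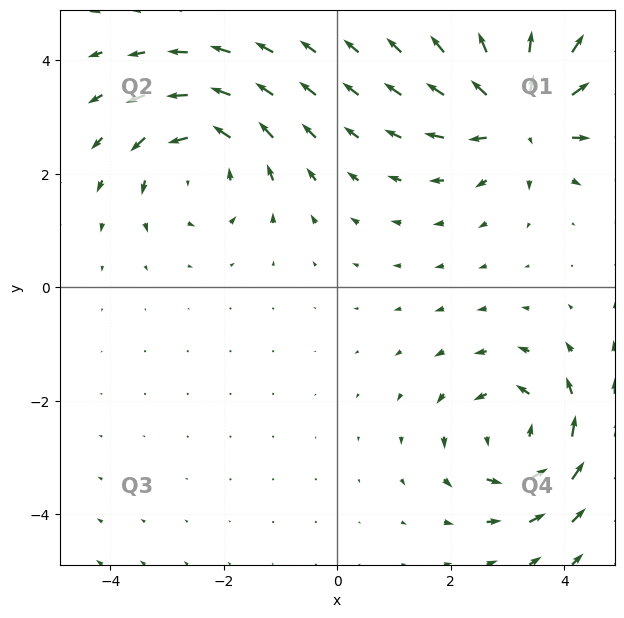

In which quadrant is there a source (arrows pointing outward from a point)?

The source sits at approximately (3.3, 3.1), which lies in quadrant Q1. The divergence there is about +4, positive as expected for a source.

Q1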